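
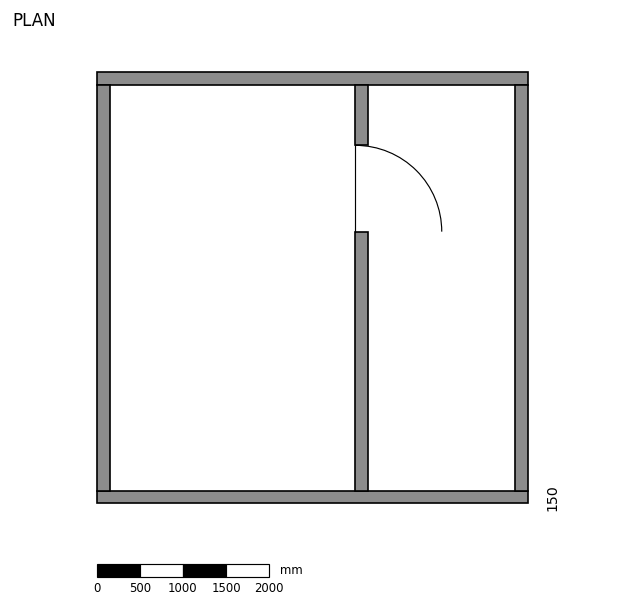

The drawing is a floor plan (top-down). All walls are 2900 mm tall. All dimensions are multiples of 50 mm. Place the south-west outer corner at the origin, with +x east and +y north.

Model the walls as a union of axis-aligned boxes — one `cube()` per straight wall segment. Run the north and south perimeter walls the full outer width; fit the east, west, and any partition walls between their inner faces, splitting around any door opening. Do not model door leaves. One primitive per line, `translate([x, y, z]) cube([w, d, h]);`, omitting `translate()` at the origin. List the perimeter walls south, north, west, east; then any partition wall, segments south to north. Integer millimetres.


cube([5000, 150, 2900]);
translate([0, 4850, 0]) cube([5000, 150, 2900]);
translate([0, 150, 0]) cube([150, 4700, 2900]);
translate([4850, 150, 0]) cube([150, 4700, 2900]);
translate([3000, 150, 0]) cube([150, 3000, 2900]);
translate([3000, 4150, 0]) cube([150, 700, 2900]);


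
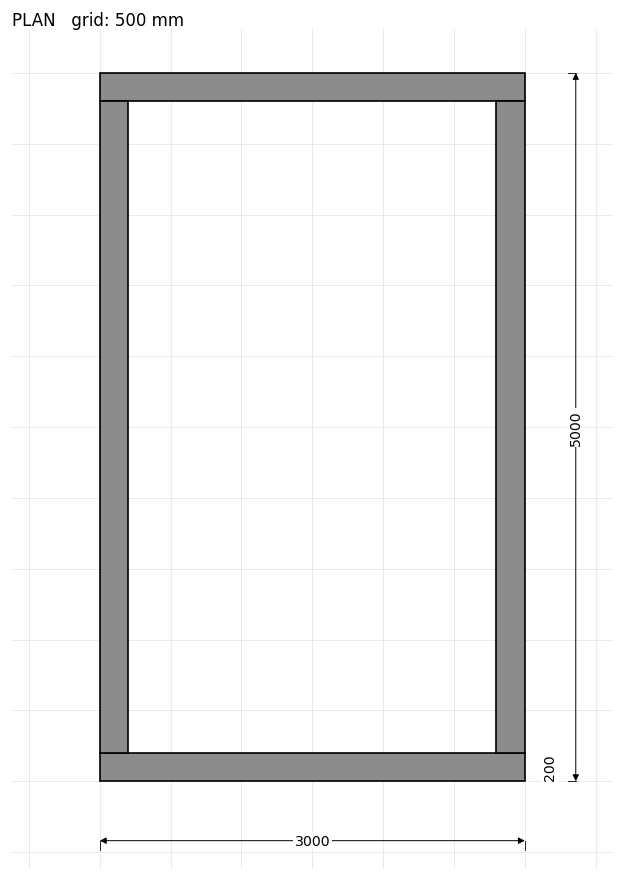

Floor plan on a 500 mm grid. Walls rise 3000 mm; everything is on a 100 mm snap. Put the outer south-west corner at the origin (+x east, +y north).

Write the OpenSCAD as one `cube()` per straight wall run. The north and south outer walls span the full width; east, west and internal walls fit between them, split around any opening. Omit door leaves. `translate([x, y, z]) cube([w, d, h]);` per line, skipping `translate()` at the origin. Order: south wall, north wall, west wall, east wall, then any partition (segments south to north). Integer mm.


cube([3000, 200, 3000]);
translate([0, 4800, 0]) cube([3000, 200, 3000]);
translate([0, 200, 0]) cube([200, 4600, 3000]);
translate([2800, 200, 0]) cube([200, 4600, 3000]);


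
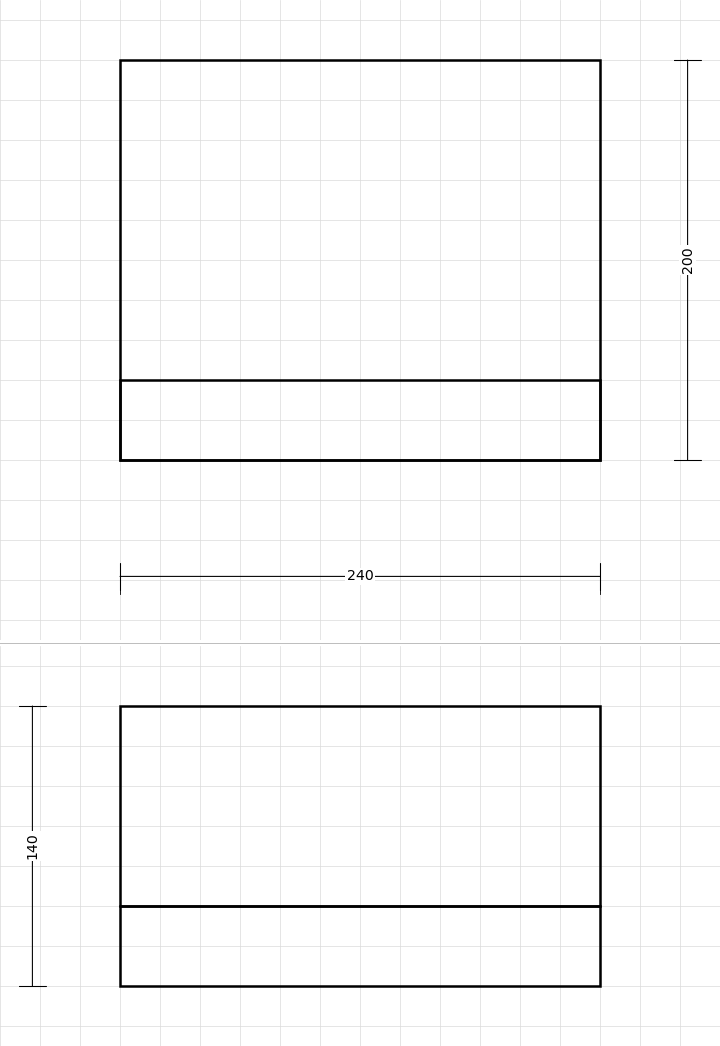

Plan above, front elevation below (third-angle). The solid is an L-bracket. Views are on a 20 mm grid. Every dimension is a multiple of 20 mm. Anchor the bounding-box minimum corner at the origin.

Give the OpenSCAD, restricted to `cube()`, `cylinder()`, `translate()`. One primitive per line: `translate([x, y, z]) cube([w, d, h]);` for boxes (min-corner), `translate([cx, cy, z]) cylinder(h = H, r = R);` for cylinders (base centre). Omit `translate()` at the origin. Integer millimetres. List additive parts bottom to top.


cube([240, 200, 40]);
translate([0, 0, 40]) cube([240, 40, 100]);


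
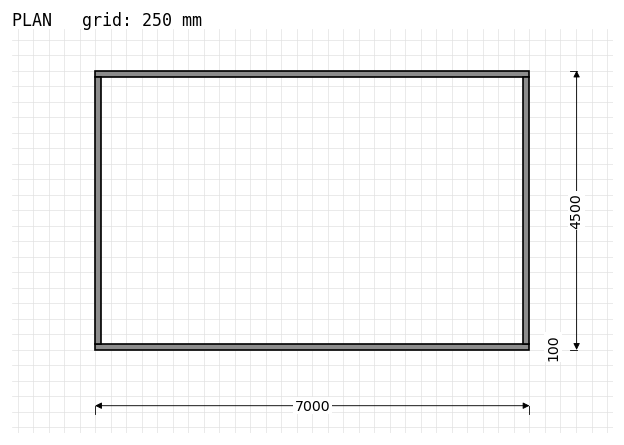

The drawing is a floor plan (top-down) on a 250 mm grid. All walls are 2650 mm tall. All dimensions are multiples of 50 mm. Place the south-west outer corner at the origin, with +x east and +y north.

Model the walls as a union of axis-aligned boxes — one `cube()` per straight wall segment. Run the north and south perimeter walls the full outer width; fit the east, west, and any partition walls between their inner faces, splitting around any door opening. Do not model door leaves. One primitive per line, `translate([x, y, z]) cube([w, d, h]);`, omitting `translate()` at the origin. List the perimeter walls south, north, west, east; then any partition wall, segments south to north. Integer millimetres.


cube([7000, 100, 2650]);
translate([0, 4400, 0]) cube([7000, 100, 2650]);
translate([0, 100, 0]) cube([100, 4300, 2650]);
translate([6900, 100, 0]) cube([100, 4300, 2650]);


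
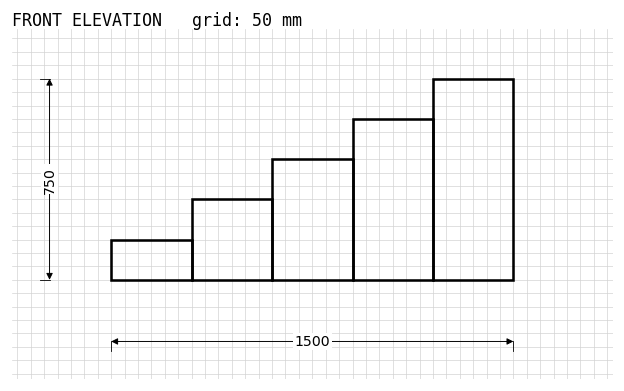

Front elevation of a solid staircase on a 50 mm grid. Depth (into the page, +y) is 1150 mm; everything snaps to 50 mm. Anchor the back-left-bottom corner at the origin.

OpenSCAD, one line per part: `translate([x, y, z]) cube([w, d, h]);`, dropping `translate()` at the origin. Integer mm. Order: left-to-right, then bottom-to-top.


cube([300, 1150, 150]);
translate([300, 0, 0]) cube([300, 1150, 300]);
translate([600, 0, 0]) cube([300, 1150, 450]);
translate([900, 0, 0]) cube([300, 1150, 600]);
translate([1200, 0, 0]) cube([300, 1150, 750]);


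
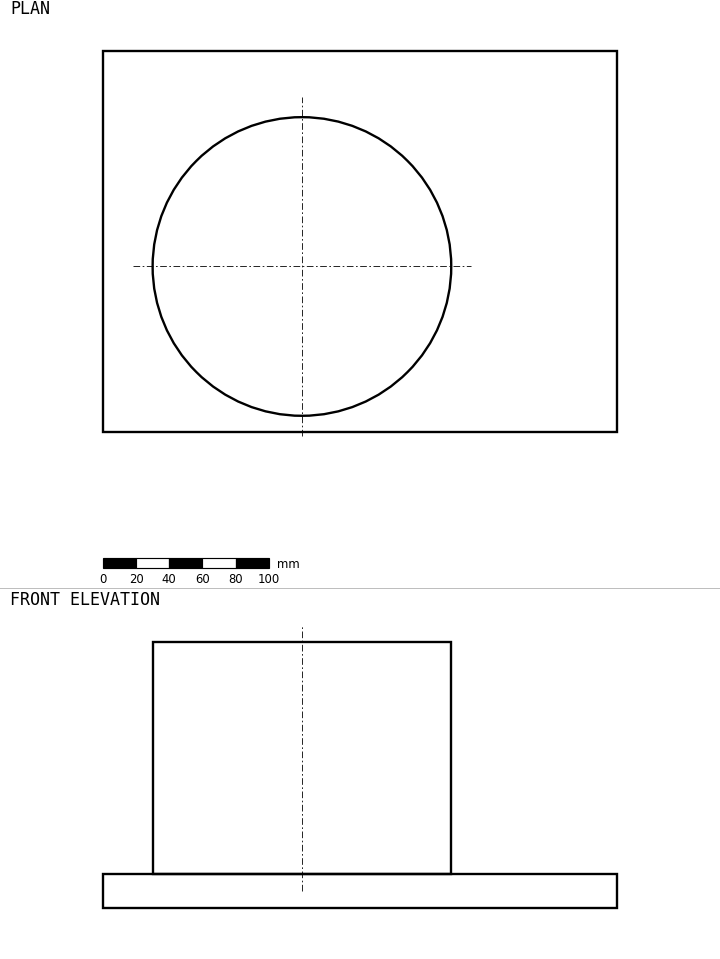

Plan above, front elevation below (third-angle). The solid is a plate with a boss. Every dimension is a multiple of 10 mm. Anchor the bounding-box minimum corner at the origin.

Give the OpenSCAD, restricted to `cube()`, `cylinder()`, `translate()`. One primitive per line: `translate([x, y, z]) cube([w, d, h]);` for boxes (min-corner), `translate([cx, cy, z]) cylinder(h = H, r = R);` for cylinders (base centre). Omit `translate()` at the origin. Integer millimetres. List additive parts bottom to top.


cube([310, 230, 20]);
translate([120, 100, 20]) cylinder(h = 140, r = 90);


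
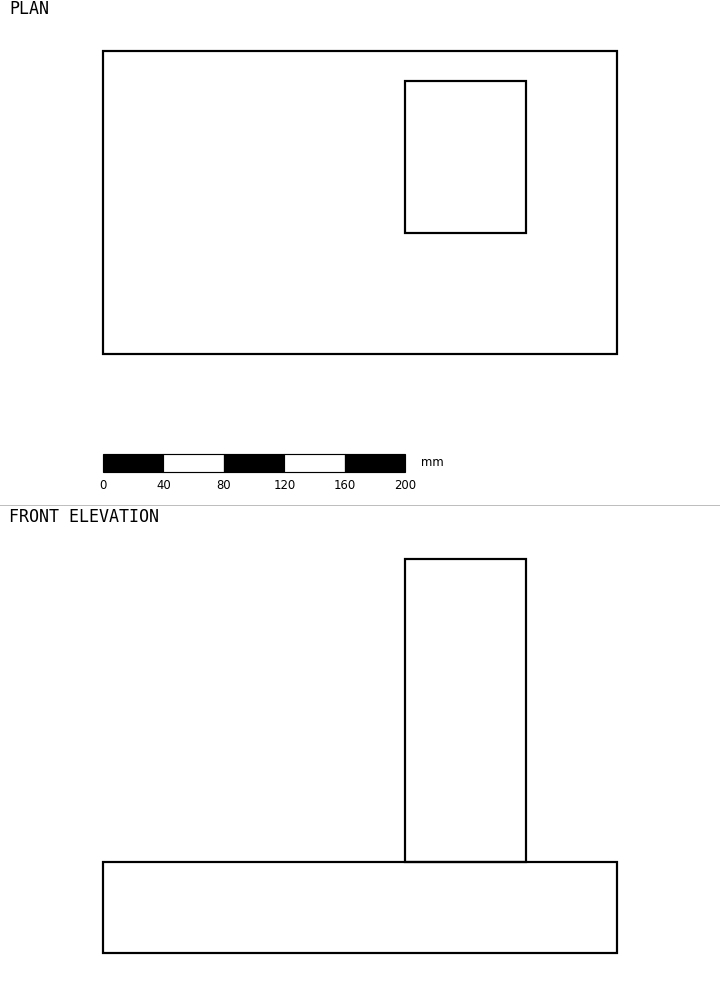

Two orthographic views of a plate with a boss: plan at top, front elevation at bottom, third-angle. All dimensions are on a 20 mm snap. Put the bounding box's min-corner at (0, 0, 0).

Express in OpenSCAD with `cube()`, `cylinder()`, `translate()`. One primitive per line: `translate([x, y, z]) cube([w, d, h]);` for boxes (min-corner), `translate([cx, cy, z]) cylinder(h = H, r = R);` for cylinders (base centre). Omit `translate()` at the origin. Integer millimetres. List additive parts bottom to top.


cube([340, 200, 60]);
translate([200, 80, 60]) cube([80, 100, 200]);


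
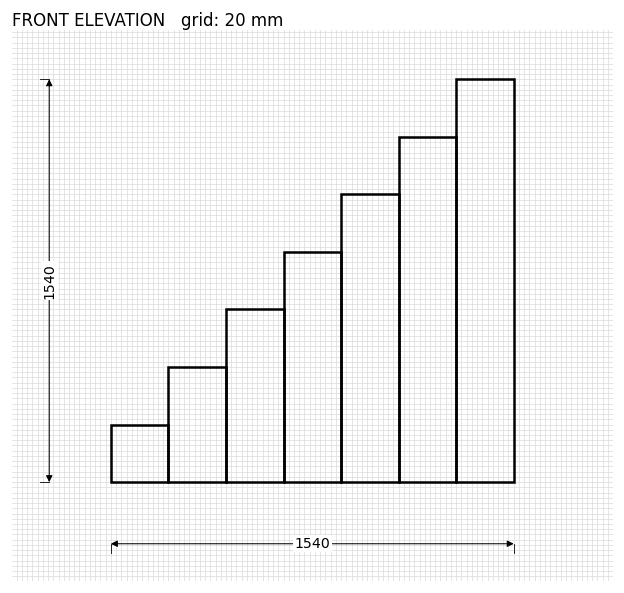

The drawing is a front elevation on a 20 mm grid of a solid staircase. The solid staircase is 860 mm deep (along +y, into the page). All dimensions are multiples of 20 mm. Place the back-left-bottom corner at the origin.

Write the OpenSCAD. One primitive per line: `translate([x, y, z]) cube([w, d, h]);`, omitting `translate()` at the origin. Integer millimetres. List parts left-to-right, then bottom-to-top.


cube([220, 860, 220]);
translate([220, 0, 0]) cube([220, 860, 440]);
translate([440, 0, 0]) cube([220, 860, 660]);
translate([660, 0, 0]) cube([220, 860, 880]);
translate([880, 0, 0]) cube([220, 860, 1100]);
translate([1100, 0, 0]) cube([220, 860, 1320]);
translate([1320, 0, 0]) cube([220, 860, 1540]);


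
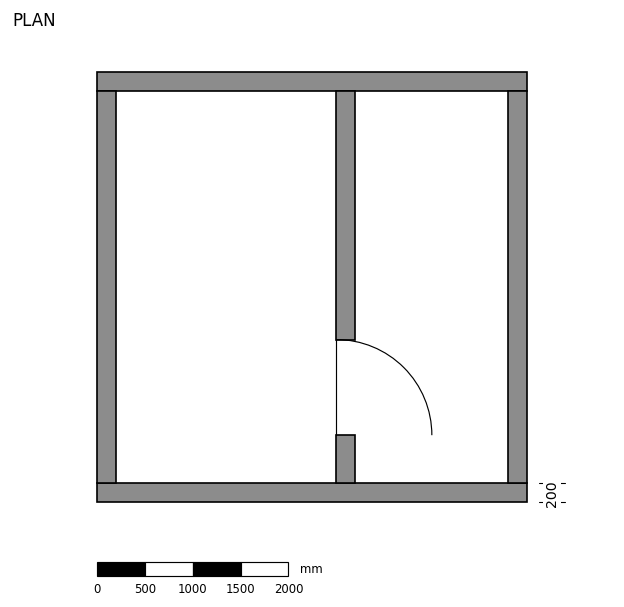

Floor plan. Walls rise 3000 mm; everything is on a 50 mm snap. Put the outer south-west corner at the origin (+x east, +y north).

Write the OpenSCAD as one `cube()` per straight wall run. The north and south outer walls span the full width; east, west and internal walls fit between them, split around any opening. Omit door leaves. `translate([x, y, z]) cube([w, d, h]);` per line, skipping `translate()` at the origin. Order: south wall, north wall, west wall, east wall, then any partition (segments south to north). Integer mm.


cube([4500, 200, 3000]);
translate([0, 4300, 0]) cube([4500, 200, 3000]);
translate([0, 200, 0]) cube([200, 4100, 3000]);
translate([4300, 200, 0]) cube([200, 4100, 3000]);
translate([2500, 200, 0]) cube([200, 500, 3000]);
translate([2500, 1700, 0]) cube([200, 2600, 3000]);


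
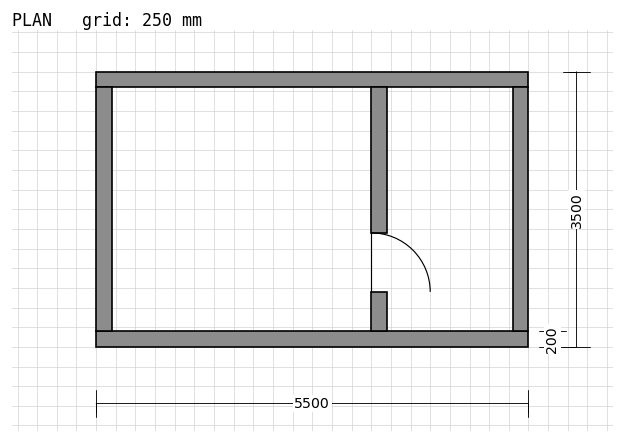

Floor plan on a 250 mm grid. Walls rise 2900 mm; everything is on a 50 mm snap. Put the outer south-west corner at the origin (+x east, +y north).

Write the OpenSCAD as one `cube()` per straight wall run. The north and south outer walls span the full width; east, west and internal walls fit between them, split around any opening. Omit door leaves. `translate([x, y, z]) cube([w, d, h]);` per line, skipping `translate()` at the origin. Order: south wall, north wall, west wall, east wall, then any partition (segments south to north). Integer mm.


cube([5500, 200, 2900]);
translate([0, 3300, 0]) cube([5500, 200, 2900]);
translate([0, 200, 0]) cube([200, 3100, 2900]);
translate([5300, 200, 0]) cube([200, 3100, 2900]);
translate([3500, 200, 0]) cube([200, 500, 2900]);
translate([3500, 1450, 0]) cube([200, 1850, 2900]);


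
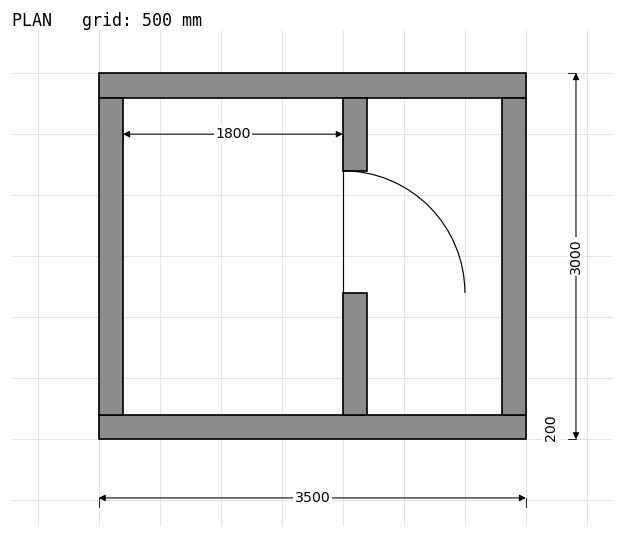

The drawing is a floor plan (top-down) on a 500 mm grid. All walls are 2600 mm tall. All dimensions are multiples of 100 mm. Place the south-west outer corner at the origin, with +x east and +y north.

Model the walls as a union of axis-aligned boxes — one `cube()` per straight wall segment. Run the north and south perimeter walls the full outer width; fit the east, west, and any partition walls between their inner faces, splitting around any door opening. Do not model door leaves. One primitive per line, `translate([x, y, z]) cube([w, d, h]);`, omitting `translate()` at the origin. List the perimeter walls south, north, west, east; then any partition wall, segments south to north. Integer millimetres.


cube([3500, 200, 2600]);
translate([0, 2800, 0]) cube([3500, 200, 2600]);
translate([0, 200, 0]) cube([200, 2600, 2600]);
translate([3300, 200, 0]) cube([200, 2600, 2600]);
translate([2000, 200, 0]) cube([200, 1000, 2600]);
translate([2000, 2200, 0]) cube([200, 600, 2600]);


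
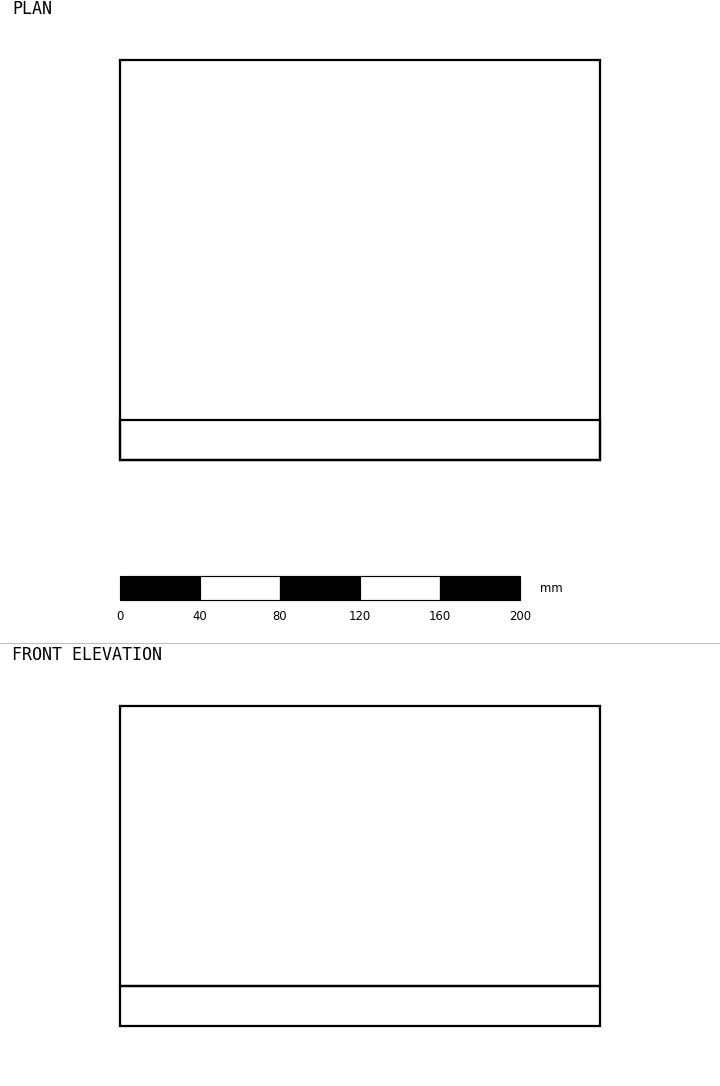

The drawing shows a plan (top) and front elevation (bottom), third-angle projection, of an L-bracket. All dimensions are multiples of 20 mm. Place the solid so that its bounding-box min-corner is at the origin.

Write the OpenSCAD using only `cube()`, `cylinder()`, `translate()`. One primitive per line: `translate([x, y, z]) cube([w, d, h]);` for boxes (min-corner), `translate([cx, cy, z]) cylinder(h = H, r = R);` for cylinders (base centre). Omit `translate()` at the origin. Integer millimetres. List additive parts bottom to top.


cube([240, 200, 20]);
translate([0, 0, 20]) cube([240, 20, 140]);


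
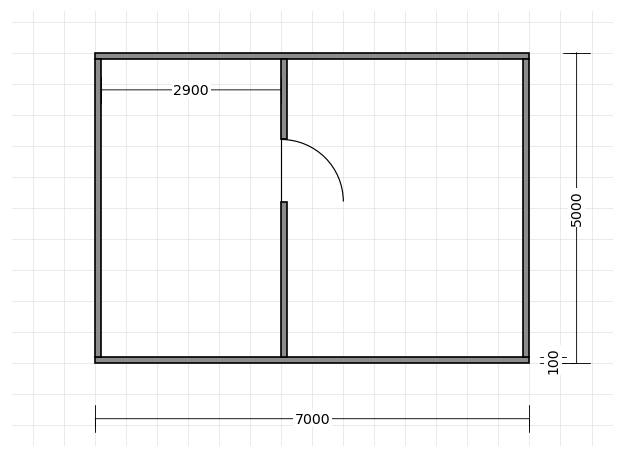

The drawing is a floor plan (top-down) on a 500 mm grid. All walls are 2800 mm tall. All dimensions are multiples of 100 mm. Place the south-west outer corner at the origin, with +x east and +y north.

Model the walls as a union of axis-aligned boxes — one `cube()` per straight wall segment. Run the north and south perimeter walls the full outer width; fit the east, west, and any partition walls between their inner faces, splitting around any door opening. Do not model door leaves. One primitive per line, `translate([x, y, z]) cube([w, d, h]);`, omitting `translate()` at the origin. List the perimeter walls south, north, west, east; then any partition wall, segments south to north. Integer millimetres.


cube([7000, 100, 2800]);
translate([0, 4900, 0]) cube([7000, 100, 2800]);
translate([0, 100, 0]) cube([100, 4800, 2800]);
translate([6900, 100, 0]) cube([100, 4800, 2800]);
translate([3000, 100, 0]) cube([100, 2500, 2800]);
translate([3000, 3600, 0]) cube([100, 1300, 2800]);


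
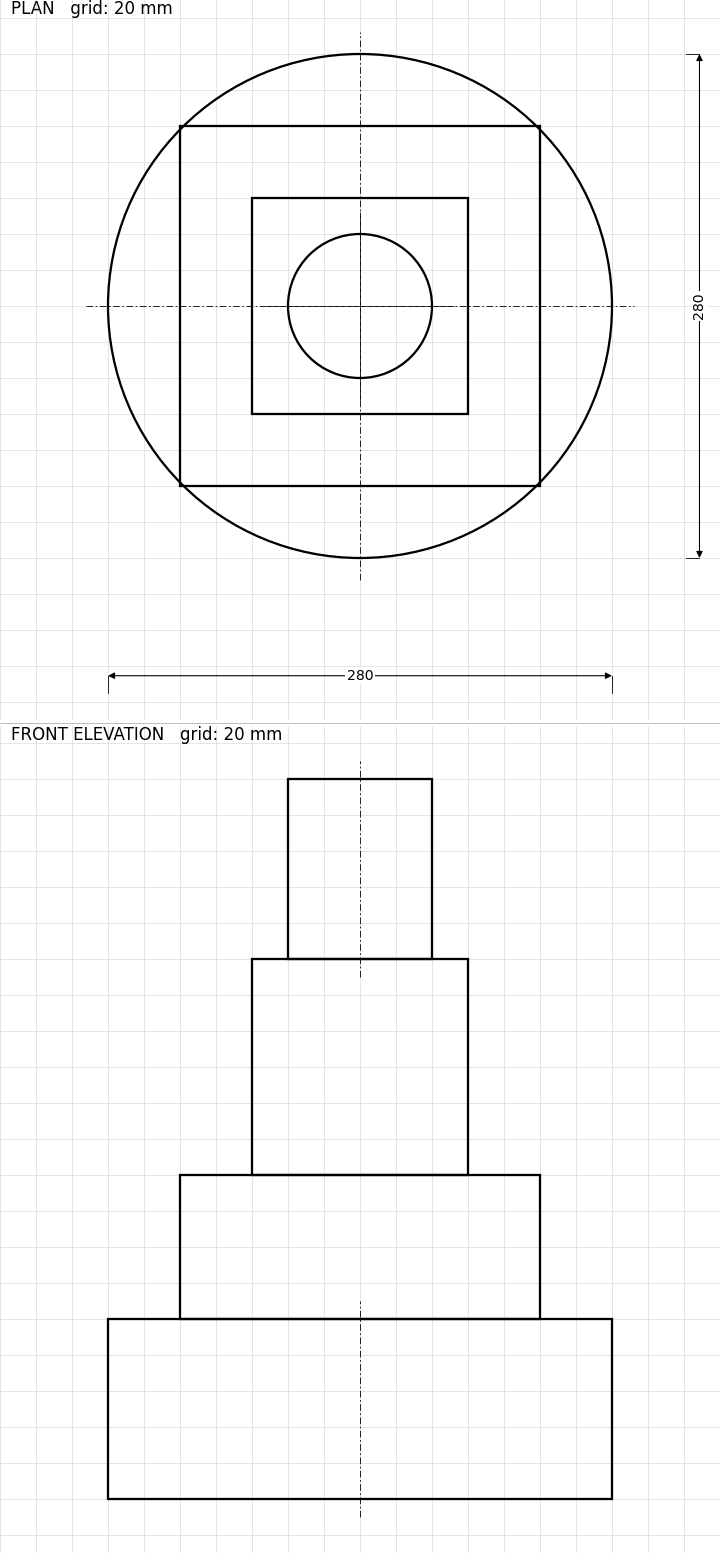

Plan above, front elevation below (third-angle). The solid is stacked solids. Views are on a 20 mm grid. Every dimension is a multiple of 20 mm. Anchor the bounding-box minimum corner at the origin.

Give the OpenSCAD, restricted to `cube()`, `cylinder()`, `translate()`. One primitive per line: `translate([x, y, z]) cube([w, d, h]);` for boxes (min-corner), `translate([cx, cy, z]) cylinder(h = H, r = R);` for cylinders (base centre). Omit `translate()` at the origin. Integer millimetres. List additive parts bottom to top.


translate([140, 140, 0]) cylinder(h = 100, r = 140);
translate([40, 40, 100]) cube([200, 200, 80]);
translate([80, 80, 180]) cube([120, 120, 120]);
translate([140, 140, 300]) cylinder(h = 100, r = 40);


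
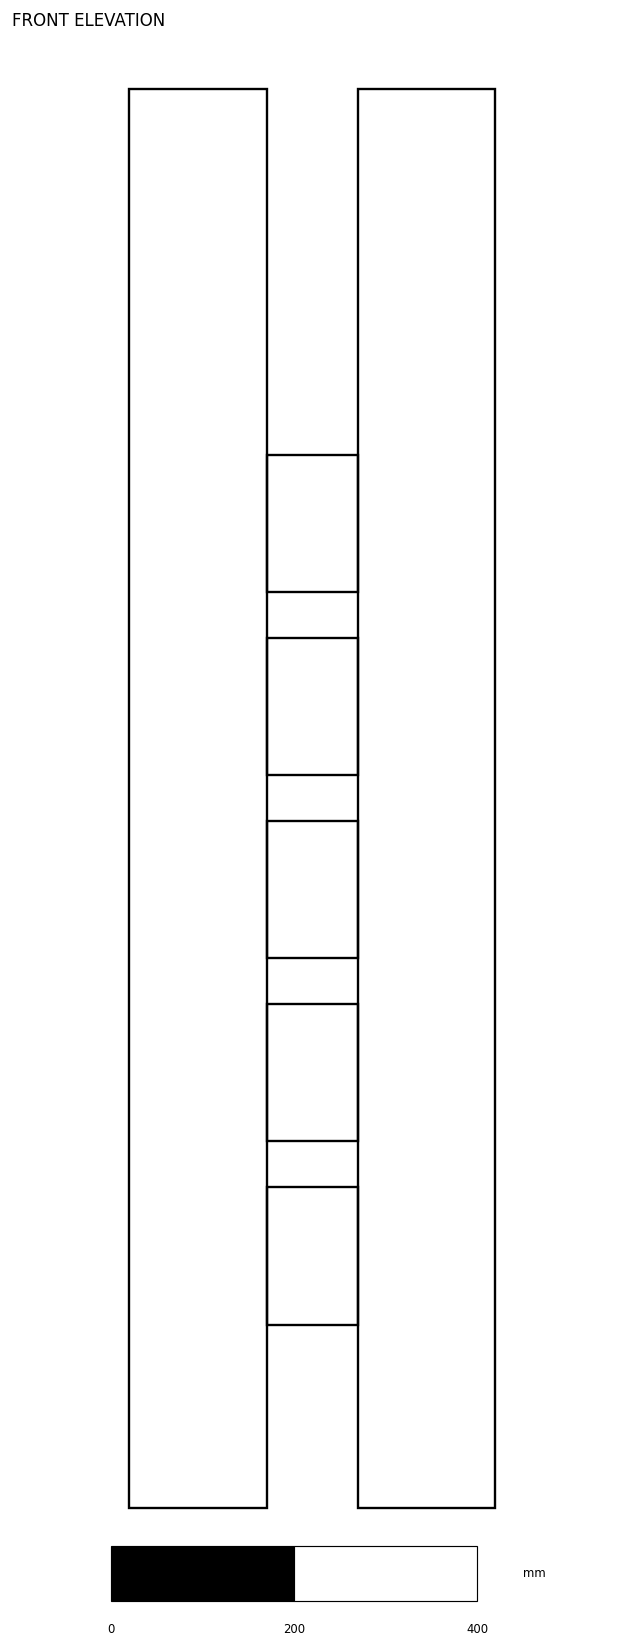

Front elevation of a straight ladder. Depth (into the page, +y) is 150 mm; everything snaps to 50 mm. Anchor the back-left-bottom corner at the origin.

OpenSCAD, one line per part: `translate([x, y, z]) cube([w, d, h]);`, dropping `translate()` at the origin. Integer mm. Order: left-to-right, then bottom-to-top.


cube([150, 150, 1550]);
translate([150, 0, 200]) cube([100, 150, 150]);
translate([150, 0, 400]) cube([100, 150, 150]);
translate([150, 0, 600]) cube([100, 150, 150]);
translate([150, 0, 800]) cube([100, 150, 150]);
translate([150, 0, 1000]) cube([100, 150, 150]);
translate([250, 0, 0]) cube([150, 150, 1550]);


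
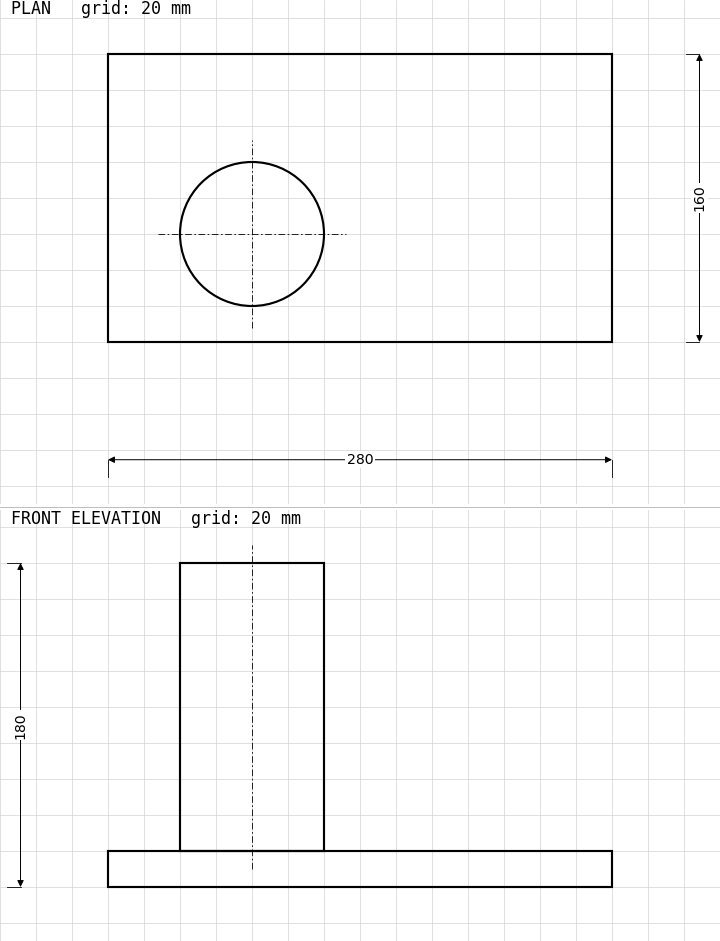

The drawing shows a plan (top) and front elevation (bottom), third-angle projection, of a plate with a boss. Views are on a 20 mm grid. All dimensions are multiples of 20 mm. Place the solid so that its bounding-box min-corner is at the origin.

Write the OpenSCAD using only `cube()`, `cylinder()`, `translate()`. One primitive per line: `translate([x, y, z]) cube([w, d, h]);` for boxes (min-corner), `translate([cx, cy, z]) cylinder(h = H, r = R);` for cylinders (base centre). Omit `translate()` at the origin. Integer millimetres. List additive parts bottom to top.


cube([280, 160, 20]);
translate([80, 60, 20]) cylinder(h = 160, r = 40);


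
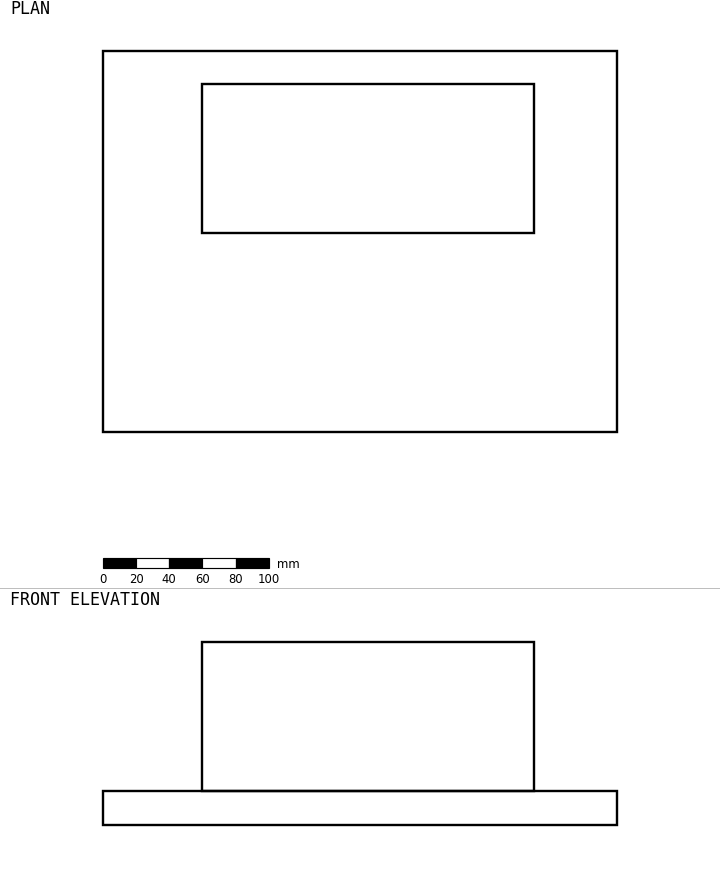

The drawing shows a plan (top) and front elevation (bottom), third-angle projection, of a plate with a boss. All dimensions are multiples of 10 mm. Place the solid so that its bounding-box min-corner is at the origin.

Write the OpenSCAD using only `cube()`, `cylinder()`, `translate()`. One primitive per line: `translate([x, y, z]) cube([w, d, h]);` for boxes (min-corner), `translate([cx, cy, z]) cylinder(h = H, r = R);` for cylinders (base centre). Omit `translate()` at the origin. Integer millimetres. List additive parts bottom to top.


cube([310, 230, 20]);
translate([60, 120, 20]) cube([200, 90, 90]);


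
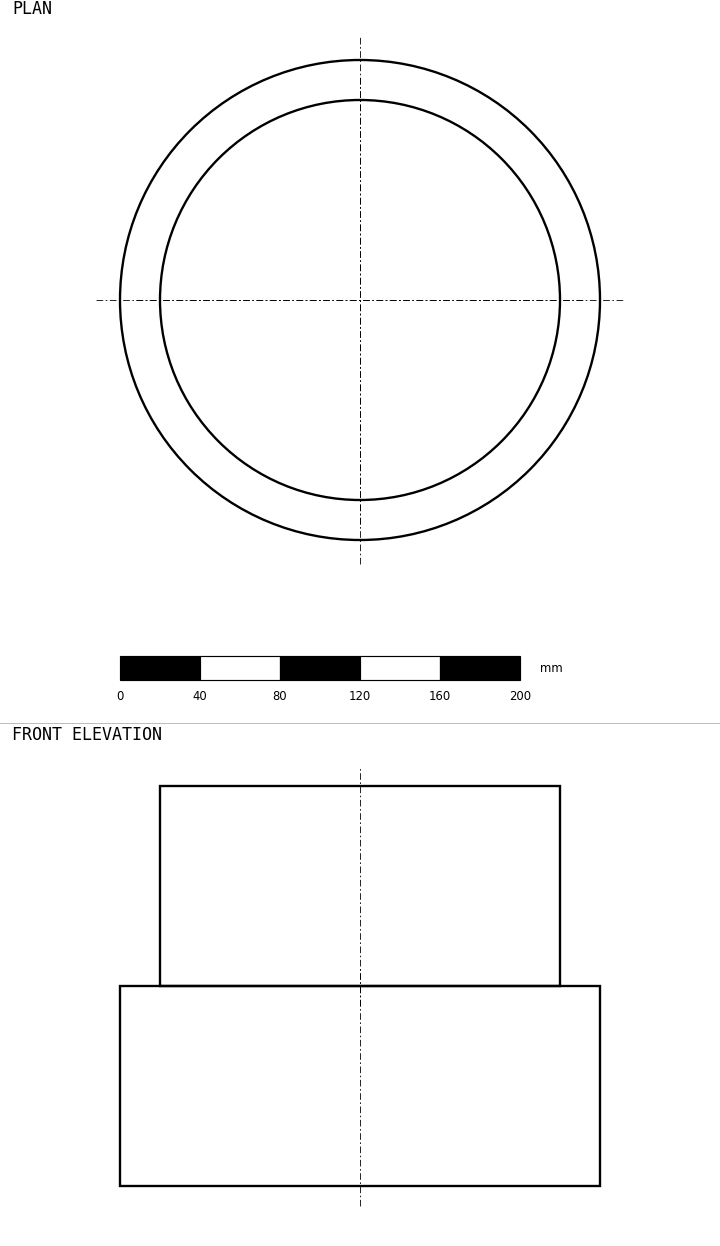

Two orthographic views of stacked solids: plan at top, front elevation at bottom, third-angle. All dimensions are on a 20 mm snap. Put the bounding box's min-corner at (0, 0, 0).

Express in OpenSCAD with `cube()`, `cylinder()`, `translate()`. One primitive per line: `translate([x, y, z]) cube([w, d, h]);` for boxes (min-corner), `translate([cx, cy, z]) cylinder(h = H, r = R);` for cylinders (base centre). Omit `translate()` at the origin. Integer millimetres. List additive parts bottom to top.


translate([120, 120, 0]) cylinder(h = 100, r = 120);
translate([120, 120, 100]) cylinder(h = 100, r = 100);


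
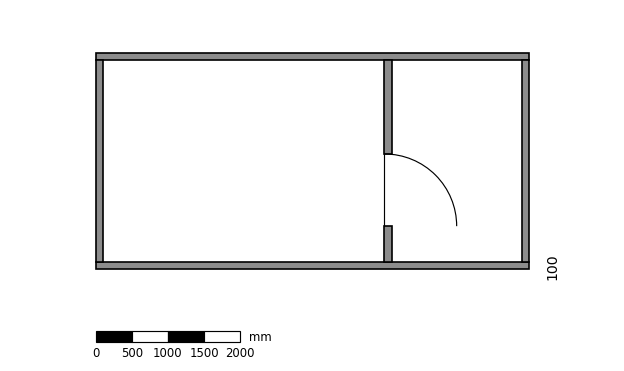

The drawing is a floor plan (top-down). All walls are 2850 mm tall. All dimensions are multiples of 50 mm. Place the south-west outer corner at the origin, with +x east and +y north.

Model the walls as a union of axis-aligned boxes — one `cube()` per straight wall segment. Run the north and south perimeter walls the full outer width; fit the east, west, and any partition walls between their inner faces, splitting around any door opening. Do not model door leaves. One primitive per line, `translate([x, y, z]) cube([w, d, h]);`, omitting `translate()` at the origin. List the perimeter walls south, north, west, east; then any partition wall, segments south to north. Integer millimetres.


cube([6000, 100, 2850]);
translate([0, 2900, 0]) cube([6000, 100, 2850]);
translate([0, 100, 0]) cube([100, 2800, 2850]);
translate([5900, 100, 0]) cube([100, 2800, 2850]);
translate([4000, 100, 0]) cube([100, 500, 2850]);
translate([4000, 1600, 0]) cube([100, 1300, 2850]);


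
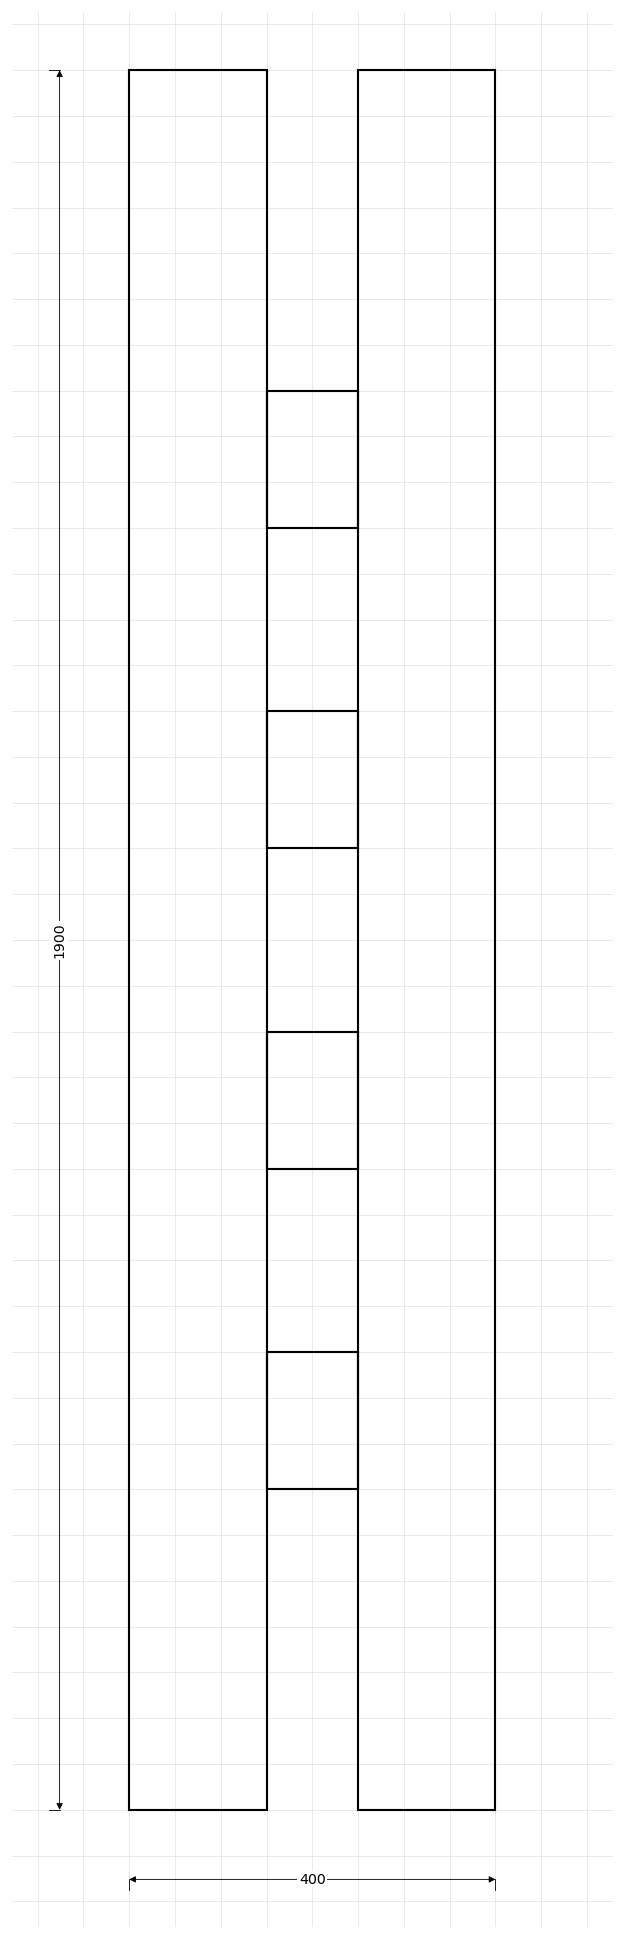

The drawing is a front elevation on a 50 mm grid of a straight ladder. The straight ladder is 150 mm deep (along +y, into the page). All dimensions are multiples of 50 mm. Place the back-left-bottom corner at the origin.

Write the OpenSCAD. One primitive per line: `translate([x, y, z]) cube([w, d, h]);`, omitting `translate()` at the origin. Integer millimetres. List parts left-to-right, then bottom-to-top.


cube([150, 150, 1900]);
translate([150, 0, 350]) cube([100, 150, 150]);
translate([150, 0, 700]) cube([100, 150, 150]);
translate([150, 0, 1050]) cube([100, 150, 150]);
translate([150, 0, 1400]) cube([100, 150, 150]);
translate([250, 0, 0]) cube([150, 150, 1900]);


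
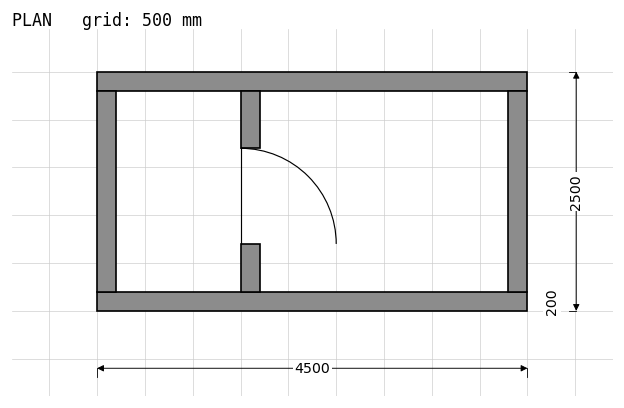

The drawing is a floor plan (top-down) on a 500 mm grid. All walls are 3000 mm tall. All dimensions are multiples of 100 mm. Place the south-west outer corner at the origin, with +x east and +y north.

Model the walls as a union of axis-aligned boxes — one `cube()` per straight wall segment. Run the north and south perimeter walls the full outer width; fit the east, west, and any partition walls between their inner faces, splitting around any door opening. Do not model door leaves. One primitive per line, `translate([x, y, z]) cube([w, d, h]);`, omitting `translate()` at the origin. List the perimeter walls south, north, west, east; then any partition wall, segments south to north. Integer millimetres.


cube([4500, 200, 3000]);
translate([0, 2300, 0]) cube([4500, 200, 3000]);
translate([0, 200, 0]) cube([200, 2100, 3000]);
translate([4300, 200, 0]) cube([200, 2100, 3000]);
translate([1500, 200, 0]) cube([200, 500, 3000]);
translate([1500, 1700, 0]) cube([200, 600, 3000]);


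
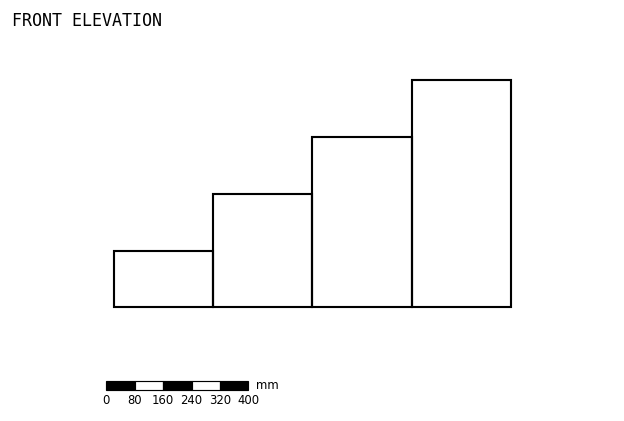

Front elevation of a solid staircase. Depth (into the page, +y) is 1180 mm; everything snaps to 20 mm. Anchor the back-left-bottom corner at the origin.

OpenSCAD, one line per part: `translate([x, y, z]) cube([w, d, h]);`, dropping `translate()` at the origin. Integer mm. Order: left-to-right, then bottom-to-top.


cube([280, 1180, 160]);
translate([280, 0, 0]) cube([280, 1180, 320]);
translate([560, 0, 0]) cube([280, 1180, 480]);
translate([840, 0, 0]) cube([280, 1180, 640]);


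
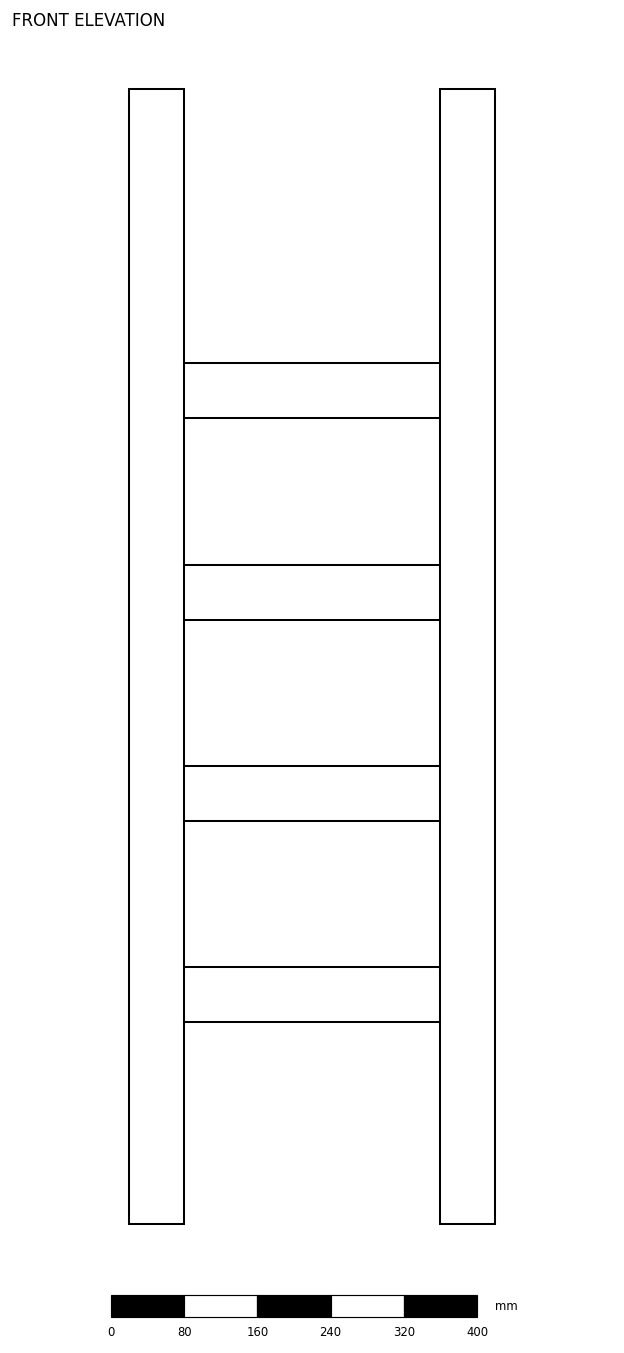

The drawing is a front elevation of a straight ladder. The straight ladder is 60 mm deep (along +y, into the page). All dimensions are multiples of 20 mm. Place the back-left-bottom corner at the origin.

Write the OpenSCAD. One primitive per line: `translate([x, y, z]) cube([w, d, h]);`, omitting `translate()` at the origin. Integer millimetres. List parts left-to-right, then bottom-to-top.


cube([60, 60, 1240]);
translate([60, 0, 220]) cube([280, 60, 60]);
translate([60, 0, 440]) cube([280, 60, 60]);
translate([60, 0, 660]) cube([280, 60, 60]);
translate([60, 0, 880]) cube([280, 60, 60]);
translate([340, 0, 0]) cube([60, 60, 1240]);


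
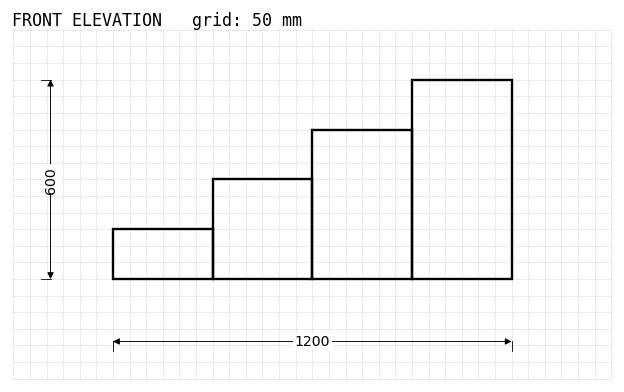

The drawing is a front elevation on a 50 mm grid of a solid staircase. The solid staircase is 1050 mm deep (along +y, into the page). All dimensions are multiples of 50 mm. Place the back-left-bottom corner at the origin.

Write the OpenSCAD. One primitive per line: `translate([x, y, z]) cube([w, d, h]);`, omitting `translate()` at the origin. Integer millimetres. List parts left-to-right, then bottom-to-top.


cube([300, 1050, 150]);
translate([300, 0, 0]) cube([300, 1050, 300]);
translate([600, 0, 0]) cube([300, 1050, 450]);
translate([900, 0, 0]) cube([300, 1050, 600]);


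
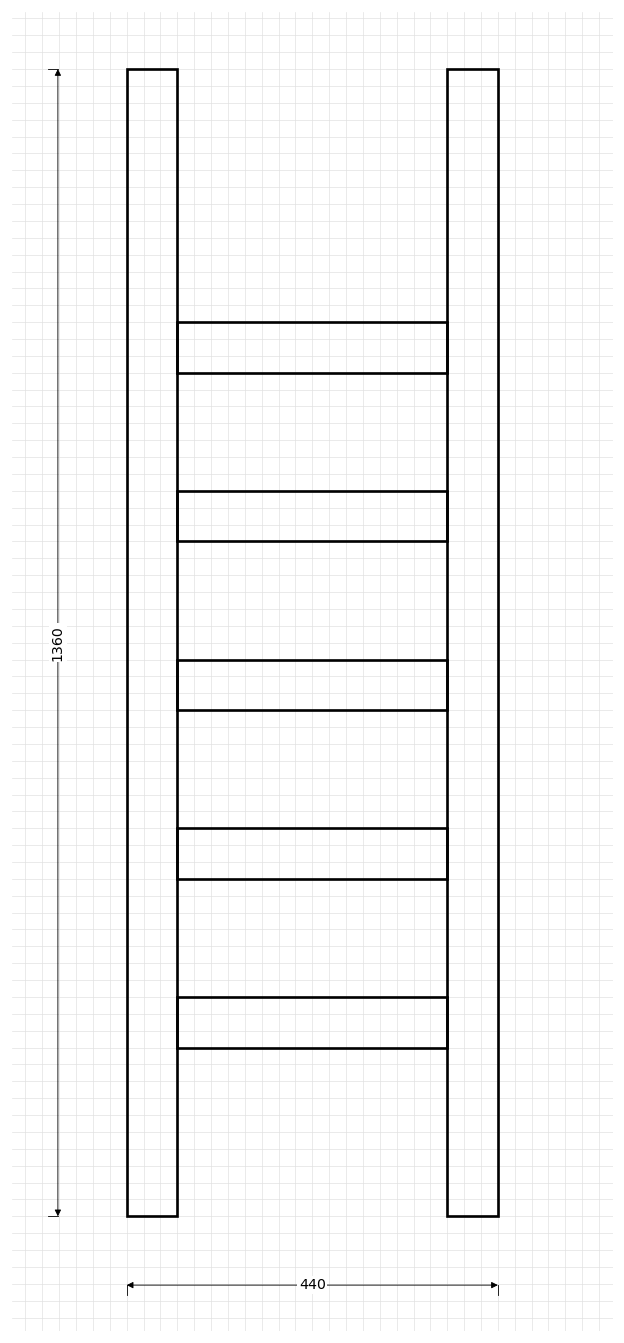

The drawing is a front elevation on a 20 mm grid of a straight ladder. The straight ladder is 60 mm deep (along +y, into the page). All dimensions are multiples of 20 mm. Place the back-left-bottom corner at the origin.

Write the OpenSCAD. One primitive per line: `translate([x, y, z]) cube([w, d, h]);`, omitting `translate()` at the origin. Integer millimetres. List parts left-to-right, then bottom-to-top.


cube([60, 60, 1360]);
translate([60, 0, 200]) cube([320, 60, 60]);
translate([60, 0, 400]) cube([320, 60, 60]);
translate([60, 0, 600]) cube([320, 60, 60]);
translate([60, 0, 800]) cube([320, 60, 60]);
translate([60, 0, 1000]) cube([320, 60, 60]);
translate([380, 0, 0]) cube([60, 60, 1360]);


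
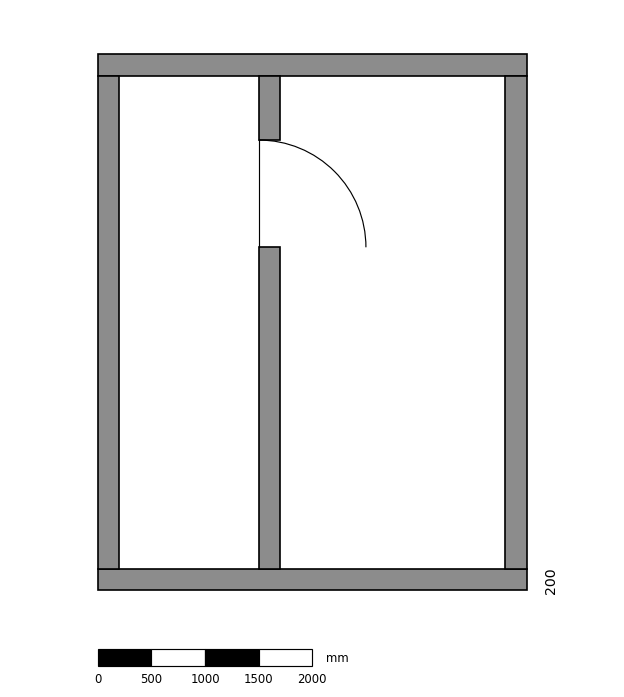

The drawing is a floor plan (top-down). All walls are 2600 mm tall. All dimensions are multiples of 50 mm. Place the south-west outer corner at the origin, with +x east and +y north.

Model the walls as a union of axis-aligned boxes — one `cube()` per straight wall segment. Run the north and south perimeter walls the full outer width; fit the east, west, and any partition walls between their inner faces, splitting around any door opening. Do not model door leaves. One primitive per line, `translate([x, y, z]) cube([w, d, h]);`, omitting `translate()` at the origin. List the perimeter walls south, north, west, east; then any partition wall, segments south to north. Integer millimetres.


cube([4000, 200, 2600]);
translate([0, 4800, 0]) cube([4000, 200, 2600]);
translate([0, 200, 0]) cube([200, 4600, 2600]);
translate([3800, 200, 0]) cube([200, 4600, 2600]);
translate([1500, 200, 0]) cube([200, 3000, 2600]);
translate([1500, 4200, 0]) cube([200, 600, 2600]);


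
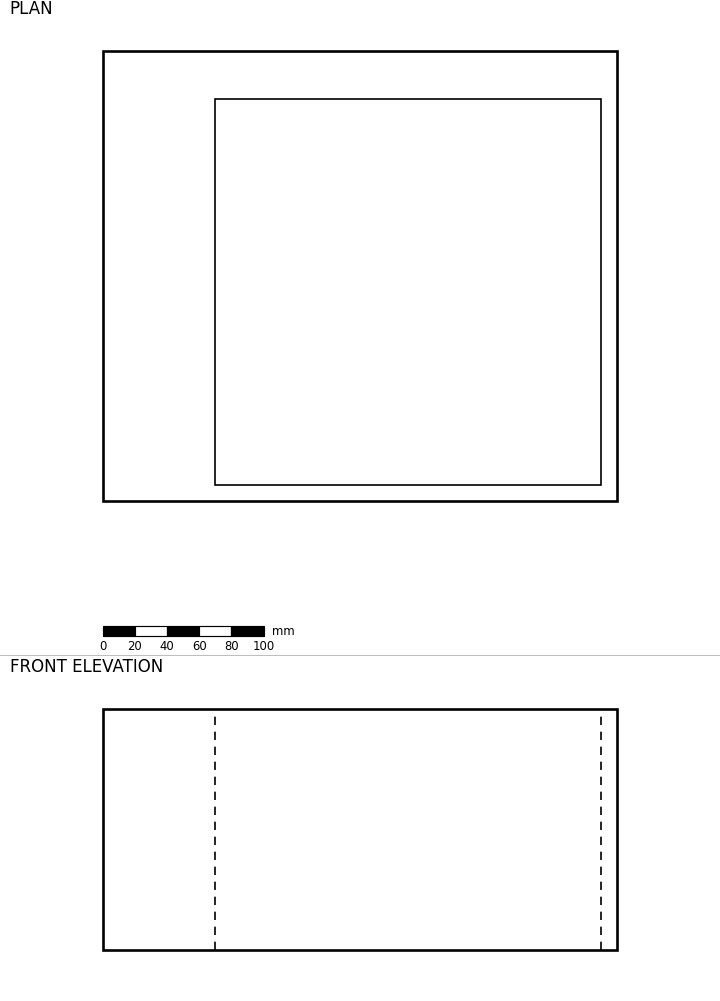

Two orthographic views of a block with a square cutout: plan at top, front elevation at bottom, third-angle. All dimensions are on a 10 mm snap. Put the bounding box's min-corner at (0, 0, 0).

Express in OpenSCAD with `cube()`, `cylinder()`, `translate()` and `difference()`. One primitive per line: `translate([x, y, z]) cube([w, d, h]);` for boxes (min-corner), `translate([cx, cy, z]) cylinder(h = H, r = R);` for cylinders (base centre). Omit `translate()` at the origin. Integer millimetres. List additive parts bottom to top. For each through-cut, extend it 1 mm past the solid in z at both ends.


difference() {
  cube([320, 280, 150]);
  translate([70, 10, -1]) cube([240, 240, 152]);
}


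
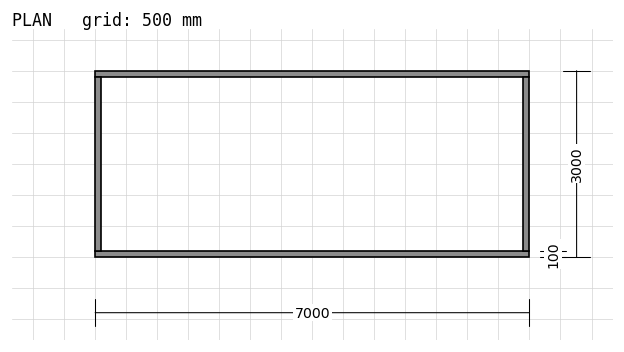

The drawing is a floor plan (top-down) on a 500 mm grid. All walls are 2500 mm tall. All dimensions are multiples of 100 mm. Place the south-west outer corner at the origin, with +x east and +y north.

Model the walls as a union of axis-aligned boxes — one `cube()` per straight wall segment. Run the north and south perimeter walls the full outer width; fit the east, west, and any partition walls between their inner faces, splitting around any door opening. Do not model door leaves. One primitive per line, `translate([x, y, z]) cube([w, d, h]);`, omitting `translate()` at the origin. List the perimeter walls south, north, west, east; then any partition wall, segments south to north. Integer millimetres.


cube([7000, 100, 2500]);
translate([0, 2900, 0]) cube([7000, 100, 2500]);
translate([0, 100, 0]) cube([100, 2800, 2500]);
translate([6900, 100, 0]) cube([100, 2800, 2500]);


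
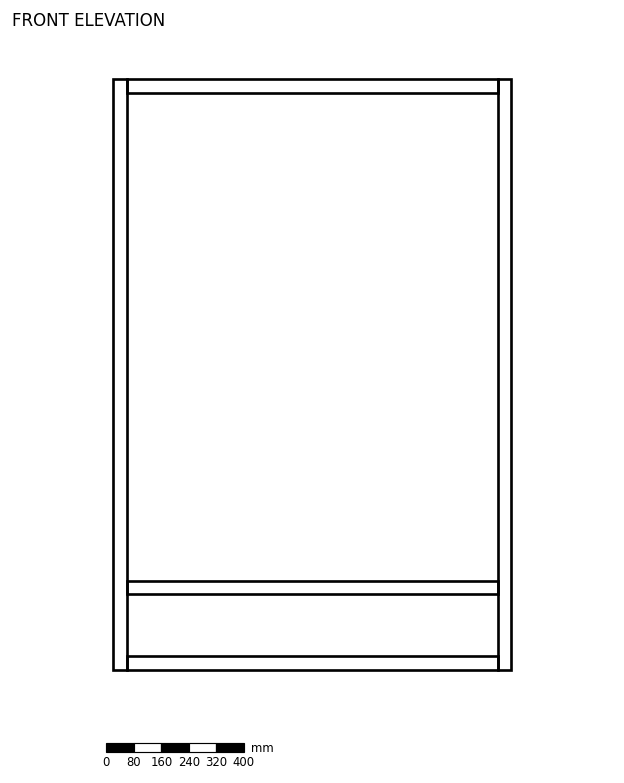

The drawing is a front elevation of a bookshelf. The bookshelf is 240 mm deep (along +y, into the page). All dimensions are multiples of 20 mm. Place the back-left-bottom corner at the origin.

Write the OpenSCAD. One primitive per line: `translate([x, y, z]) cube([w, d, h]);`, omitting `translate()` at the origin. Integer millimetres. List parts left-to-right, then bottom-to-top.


cube([40, 240, 1720]);
translate([40, 0, 0]) cube([1080, 240, 40]);
translate([40, 0, 220]) cube([1080, 240, 40]);
translate([40, 0, 1680]) cube([1080, 240, 40]);
translate([1120, 0, 0]) cube([40, 240, 1720]);


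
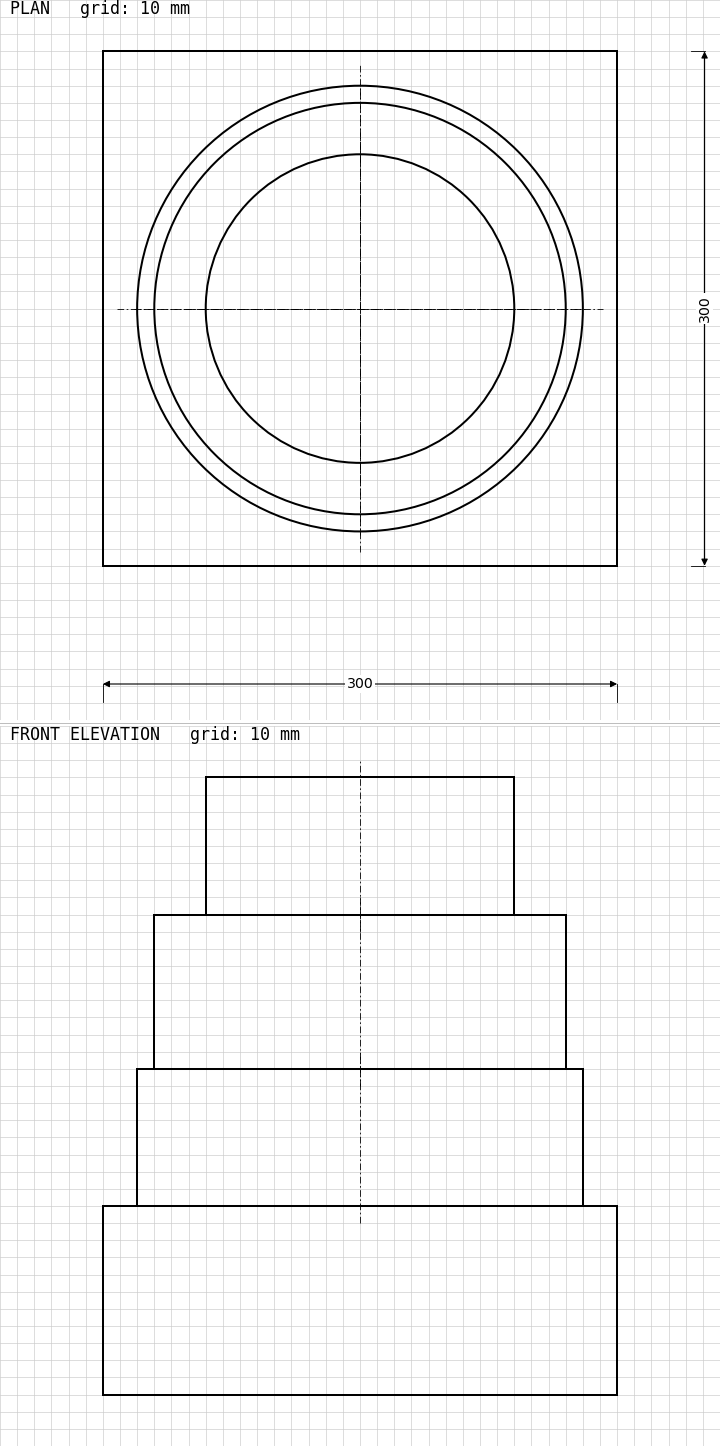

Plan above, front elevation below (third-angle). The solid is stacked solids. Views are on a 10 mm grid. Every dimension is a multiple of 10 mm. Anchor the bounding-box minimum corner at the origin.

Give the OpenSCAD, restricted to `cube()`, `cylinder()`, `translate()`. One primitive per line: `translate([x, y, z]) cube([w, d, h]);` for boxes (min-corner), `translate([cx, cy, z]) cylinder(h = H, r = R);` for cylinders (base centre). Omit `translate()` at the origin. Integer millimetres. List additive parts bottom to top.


cube([300, 300, 110]);
translate([150, 150, 110]) cylinder(h = 80, r = 130);
translate([150, 150, 190]) cylinder(h = 90, r = 120);
translate([150, 150, 280]) cylinder(h = 80, r = 90);


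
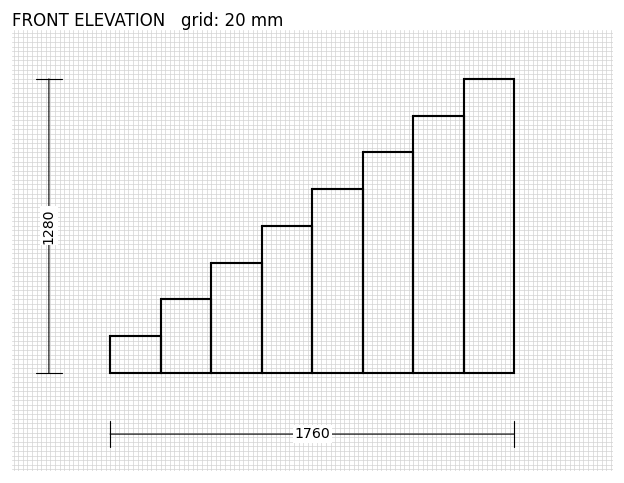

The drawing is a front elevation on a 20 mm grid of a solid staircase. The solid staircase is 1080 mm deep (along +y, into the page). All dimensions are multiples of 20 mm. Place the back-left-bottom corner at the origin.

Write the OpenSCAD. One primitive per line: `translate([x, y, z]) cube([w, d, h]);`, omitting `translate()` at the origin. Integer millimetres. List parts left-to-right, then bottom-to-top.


cube([220, 1080, 160]);
translate([220, 0, 0]) cube([220, 1080, 320]);
translate([440, 0, 0]) cube([220, 1080, 480]);
translate([660, 0, 0]) cube([220, 1080, 640]);
translate([880, 0, 0]) cube([220, 1080, 800]);
translate([1100, 0, 0]) cube([220, 1080, 960]);
translate([1320, 0, 0]) cube([220, 1080, 1120]);
translate([1540, 0, 0]) cube([220, 1080, 1280]);


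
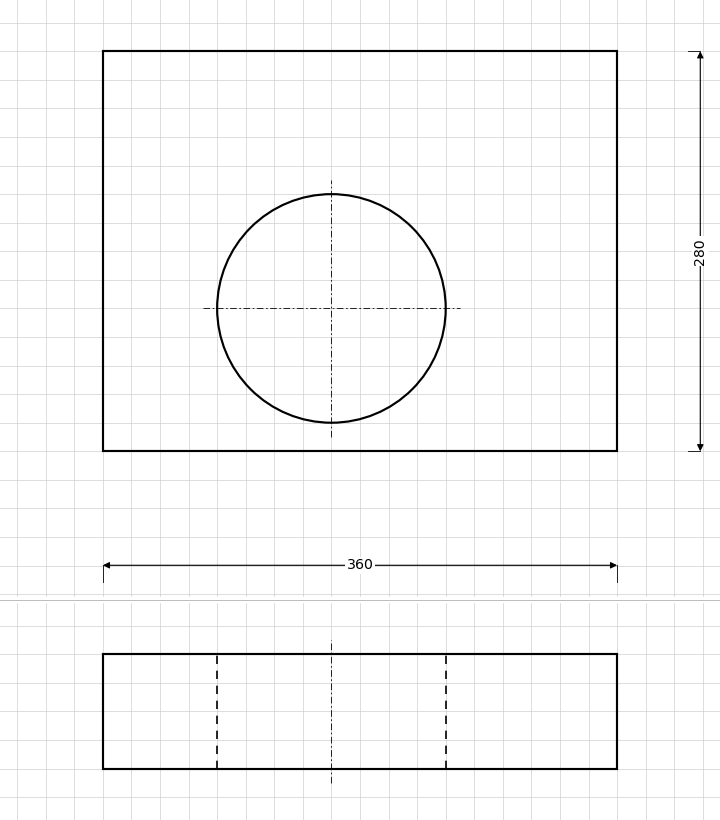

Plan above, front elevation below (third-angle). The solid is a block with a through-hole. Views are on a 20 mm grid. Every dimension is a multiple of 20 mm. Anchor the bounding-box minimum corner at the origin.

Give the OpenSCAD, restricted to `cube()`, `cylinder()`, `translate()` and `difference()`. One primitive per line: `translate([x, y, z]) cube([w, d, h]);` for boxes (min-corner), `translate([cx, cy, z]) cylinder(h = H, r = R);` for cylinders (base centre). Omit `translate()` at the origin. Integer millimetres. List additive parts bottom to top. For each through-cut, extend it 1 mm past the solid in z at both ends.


difference() {
  cube([360, 280, 80]);
  translate([160, 100, -1]) cylinder(h = 82, r = 80);
}


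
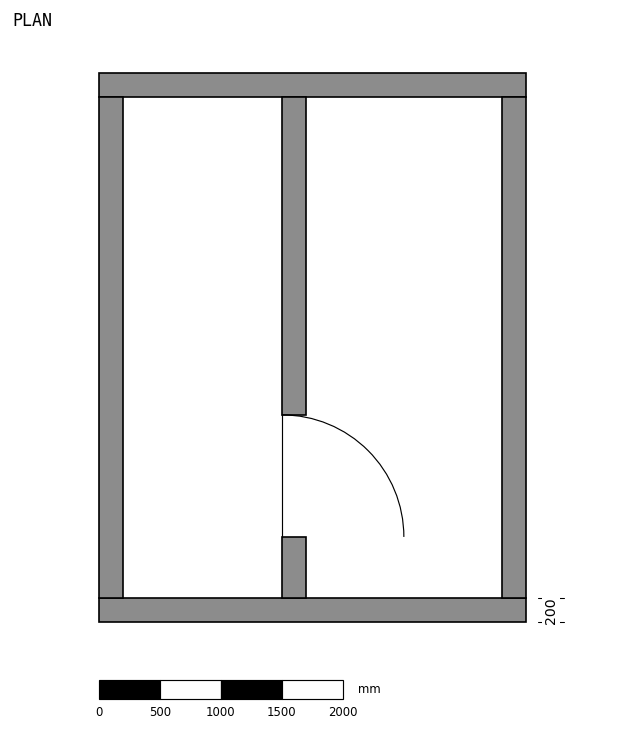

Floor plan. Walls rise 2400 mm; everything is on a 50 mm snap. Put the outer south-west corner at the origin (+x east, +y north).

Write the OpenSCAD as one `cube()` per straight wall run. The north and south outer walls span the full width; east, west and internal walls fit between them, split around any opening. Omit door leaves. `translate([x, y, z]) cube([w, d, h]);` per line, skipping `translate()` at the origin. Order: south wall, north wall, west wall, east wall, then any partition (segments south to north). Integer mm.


cube([3500, 200, 2400]);
translate([0, 4300, 0]) cube([3500, 200, 2400]);
translate([0, 200, 0]) cube([200, 4100, 2400]);
translate([3300, 200, 0]) cube([200, 4100, 2400]);
translate([1500, 200, 0]) cube([200, 500, 2400]);
translate([1500, 1700, 0]) cube([200, 2600, 2400]);


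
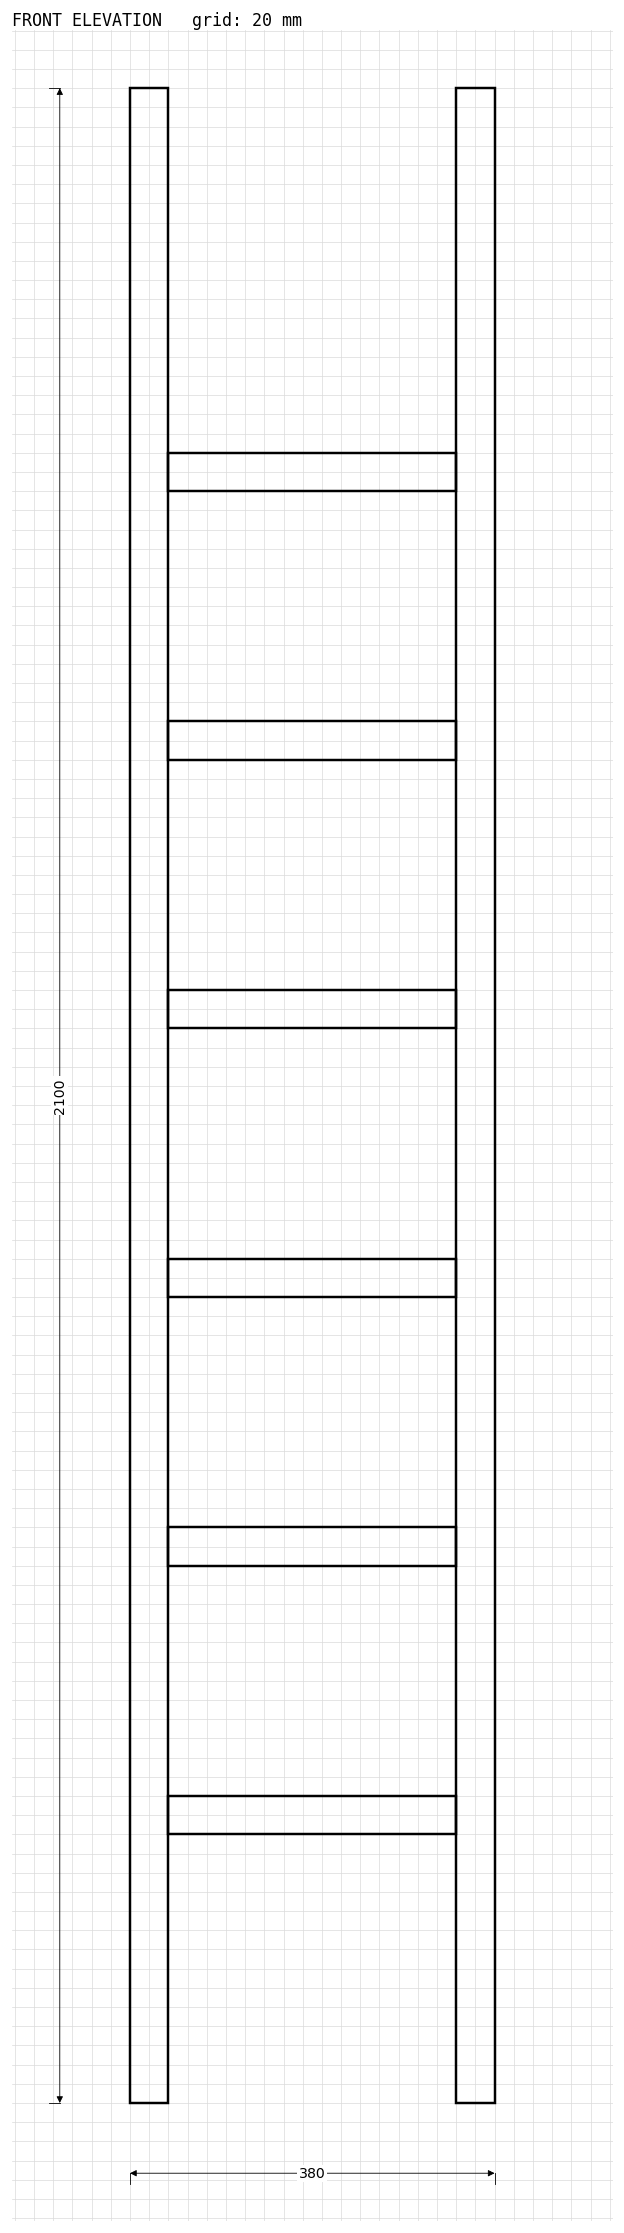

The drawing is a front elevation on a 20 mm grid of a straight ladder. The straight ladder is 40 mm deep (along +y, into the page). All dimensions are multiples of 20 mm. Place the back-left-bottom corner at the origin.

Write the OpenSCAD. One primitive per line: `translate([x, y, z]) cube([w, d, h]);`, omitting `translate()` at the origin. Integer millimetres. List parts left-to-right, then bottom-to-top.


cube([40, 40, 2100]);
translate([40, 0, 280]) cube([300, 40, 40]);
translate([40, 0, 560]) cube([300, 40, 40]);
translate([40, 0, 840]) cube([300, 40, 40]);
translate([40, 0, 1120]) cube([300, 40, 40]);
translate([40, 0, 1400]) cube([300, 40, 40]);
translate([40, 0, 1680]) cube([300, 40, 40]);
translate([340, 0, 0]) cube([40, 40, 2100]);


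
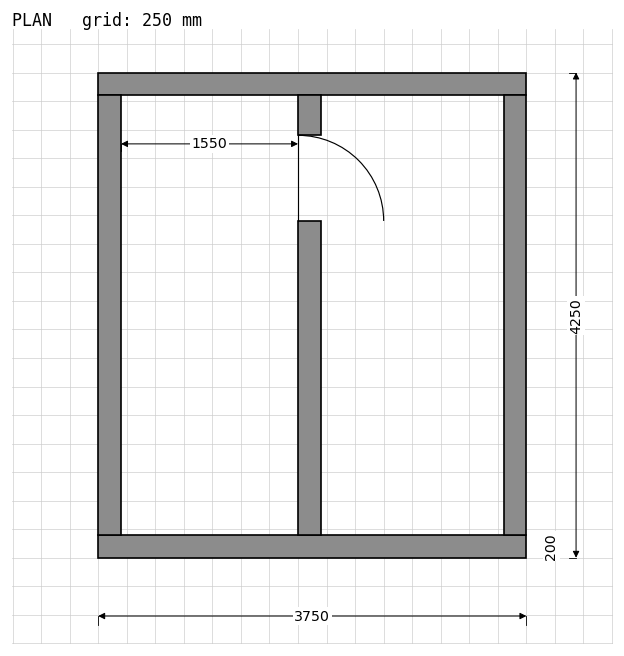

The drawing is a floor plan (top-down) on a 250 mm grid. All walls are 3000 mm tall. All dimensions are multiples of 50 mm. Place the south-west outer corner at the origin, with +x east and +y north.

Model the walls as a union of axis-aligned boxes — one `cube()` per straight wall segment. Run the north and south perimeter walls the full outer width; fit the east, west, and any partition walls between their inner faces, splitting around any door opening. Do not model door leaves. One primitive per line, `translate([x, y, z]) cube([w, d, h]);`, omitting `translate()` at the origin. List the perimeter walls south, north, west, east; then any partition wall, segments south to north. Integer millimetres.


cube([3750, 200, 3000]);
translate([0, 4050, 0]) cube([3750, 200, 3000]);
translate([0, 200, 0]) cube([200, 3850, 3000]);
translate([3550, 200, 0]) cube([200, 3850, 3000]);
translate([1750, 200, 0]) cube([200, 2750, 3000]);
translate([1750, 3700, 0]) cube([200, 350, 3000]);


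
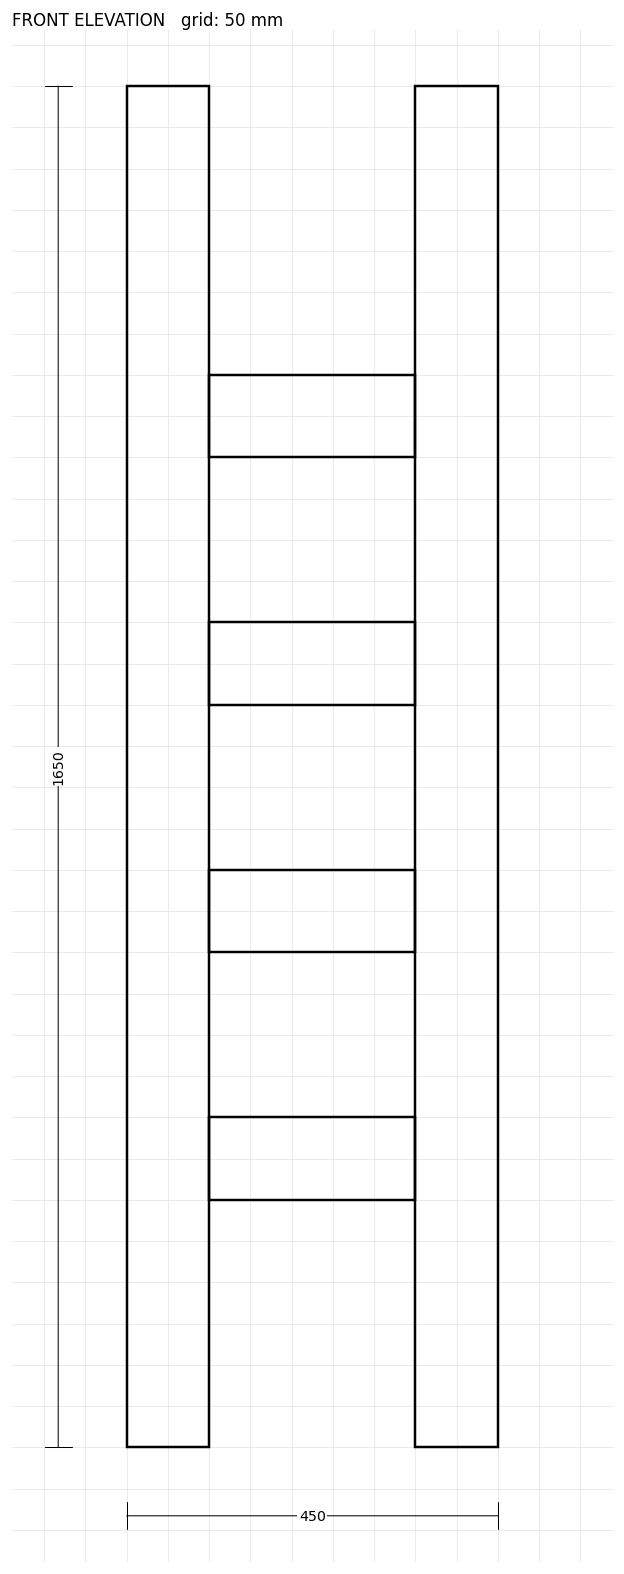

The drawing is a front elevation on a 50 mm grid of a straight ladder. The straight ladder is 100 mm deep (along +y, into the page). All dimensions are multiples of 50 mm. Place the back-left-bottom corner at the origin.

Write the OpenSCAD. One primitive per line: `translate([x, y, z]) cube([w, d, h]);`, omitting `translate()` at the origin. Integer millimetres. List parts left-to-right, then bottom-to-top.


cube([100, 100, 1650]);
translate([100, 0, 300]) cube([250, 100, 100]);
translate([100, 0, 600]) cube([250, 100, 100]);
translate([100, 0, 900]) cube([250, 100, 100]);
translate([100, 0, 1200]) cube([250, 100, 100]);
translate([350, 0, 0]) cube([100, 100, 1650]);
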